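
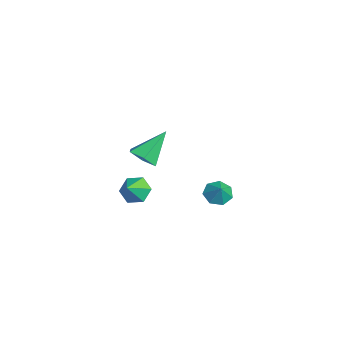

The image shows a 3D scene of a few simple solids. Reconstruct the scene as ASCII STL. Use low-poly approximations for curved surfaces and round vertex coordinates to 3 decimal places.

solid 
facet normal -0.641 -0.037 -0.767
outer loop
vertex 1.413 2.641 -2.563
vertex 0.771 2.47 -2.018
vertex 1.053 3.235 -2.291
endloop
endfacet
facet normal 0.858 0.514 0.014
outer loop
vertex 1.413 2.641 -2.563
vertex 1.053 3.235 -2.291
vertex 1.469 2.51 -1.182
endloop
endfacet
facet normal -0.641 -0.037 -0.767
outer loop
vertex 1.053 3.235 -2.291
vertex 0.771 2.47 -2.018
vertex 0.48 3.253 -1.813
endloop
endfacet
facet normal 0.367 0.836 0.409
outer loop
vertex 1.053 3.235 -2.291
vertex 0.48 3.253 -1.813
vertex 1.469 2.51 -1.182
endloop
endfacet
facet normal -0.641 -0.038 -0.767
outer loop
vertex 0.48 3.253 -1.813
vertex 0.771 2.47 -2.018
vertex 0.126 2.681 -1.489
endloop
endfacet
facet normal -0.120 0.545 0.830
outer loop
vertex 0.48 3.253 -1.813
vertex 0.126 2.681 -1.489
vertex 1.469 2.51 -1.182
endloop
endfacet
facet normal -0.641 -0.036 -0.767
outer loop
vertex 0.126 2.681 -1.489
vertex 0.771 2.47 -2.018
vertex 0.257 1.95 -1.564
endloop
endfacet
facet normal -0.238 -0.141 0.961
outer loop
vertex 0.126 2.681 -1.489
vertex 0.257 1.95 -1.564
vertex 1.469 2.51 -1.182
endloop
endfacet
facet normal -0.640 -0.037 -0.767
outer loop
vertex 0.257 1.95 -1.564
vertex 0.771 2.47 -2.018
vertex 0.775 1.61 -1.98
endloop
endfacet
facet normal 0.103 -0.703 0.703
outer loop
vertex 0.257 1.95 -1.564
vertex 0.775 1.61 -1.98
vertex 1.469 2.51 -1.182
endloop
endfacet
facet normal -0.641 -0.037 -0.767
outer loop
vertex 0.775 1.61 -1.98
vertex 0.771 2.47 -2.018
vertex 1.29 1.918 -2.425
endloop
endfacet
facet normal 0.647 -0.720 0.250
outer loop
vertex 0.775 1.61 -1.98
vertex 1.29 1.918 -2.425
vertex 1.469 2.51 -1.182
endloop
endfacet
facet normal -0.641 -0.037 -0.767
outer loop
vertex 1.29 1.918 -2.425
vertex 0.771 2.47 -2.018
vertex 1.413 2.641 -2.563
endloop
endfacet
facet normal 0.982 -0.178 -0.057
outer loop
vertex 1.29 1.918 -2.425
vertex 1.413 2.641 -2.563
vertex 1.469 2.51 -1.182
endloop
endfacet
facet normal -0.634 0.450 -0.629
outer loop
vertex -2.949 -2.055 -4.927
vertex -3.336 -1.545 -4.172
vertex -2.571 -1.175 -4.679
endloop
endfacet
facet normal 0.910 -0.314 -0.272
outer loop
vertex -2.949 -2.055 -4.927
vertex -2.571 -1.175 -4.679
vertex -2.504 -2.135 -3.348
endloop
endfacet
facet normal -0.634 0.451 -0.628
outer loop
vertex -2.571 -1.175 -4.679
vertex -3.336 -1.545 -4.172
vertex -2.957 -0.665 -3.923
endloop
endfacet
facet normal 0.906 0.364 0.217
outer loop
vertex -2.571 -1.175 -4.679
vertex -2.957 -0.665 -3.923
vertex -2.504 -2.135 -3.348
endloop
endfacet
facet normal -0.634 0.451 -0.628
outer loop
vertex -2.957 -0.665 -3.923
vertex -3.336 -1.545 -4.172
vertex -3.722 -1.035 -3.416
endloop
endfacet
facet normal 0.344 0.432 0.834
outer loop
vertex -2.957 -0.665 -3.923
vertex -3.722 -1.035 -3.416
vertex -2.504 -2.135 -3.348
endloop
endfacet
facet normal -0.635 0.450 -0.628
outer loop
vertex -3.722 -1.035 -3.416
vertex -3.336 -1.545 -4.172
vertex -4.101 -1.916 -3.664
endloop
endfacet
facet normal -0.214 -0.178 0.960
outer loop
vertex -3.722 -1.035 -3.416
vertex -4.101 -1.916 -3.664
vertex -2.504 -2.135 -3.348
endloop
endfacet
facet normal -0.635 0.449 -0.628
outer loop
vertex -4.101 -1.916 -3.664
vertex -3.336 -1.545 -4.172
vertex -3.714 -2.426 -4.42
endloop
endfacet
facet normal -0.211 -0.857 0.470
outer loop
vertex -4.101 -1.916 -3.664
vertex -3.714 -2.426 -4.42
vertex -2.504 -2.135 -3.348
endloop
endfacet
facet normal -0.635 0.449 -0.629
outer loop
vertex -3.714 -2.426 -4.42
vertex -3.336 -1.545 -4.172
vertex -2.949 -2.055 -4.927
endloop
endfacet
facet normal 0.352 -0.925 -0.146
outer loop
vertex -3.714 -2.426 -4.42
vertex -2.949 -2.055 -4.927
vertex -2.504 -2.135 -3.348
endloop
endfacet
facet normal 0.210 -0.610 -0.764
outer loop
vertex 3.585 -2.068 2.997
vertex 2.723 -1.907 2.631
vertex 3.454 -1.351 2.388
endloop
endfacet
facet normal 0.826 0.445 0.346
outer loop
vertex 3.585 -2.068 2.997
vertex 3.454 -1.351 2.388
vertex 2.277 -0.613 4.249
endloop
endfacet
facet normal 0.211 -0.611 -0.763
outer loop
vertex 3.454 -1.351 2.388
vertex 2.723 -1.907 2.631
vertex 2.593 -1.19 2.021
endloop
endfacet
facet normal 0.264 0.942 -0.207
outer loop
vertex 3.454 -1.351 2.388
vertex 2.593 -1.19 2.021
vertex 2.277 -0.613 4.249
endloop
endfacet
facet normal 0.211 -0.611 -0.763
outer loop
vertex 2.593 -1.19 2.021
vertex 2.723 -1.907 2.631
vertex 1.862 -1.746 2.264
endloop
endfacet
facet normal -0.638 0.718 -0.277
outer loop
vertex 2.593 -1.19 2.021
vertex 1.862 -1.746 2.264
vertex 2.277 -0.613 4.249
endloop
endfacet
facet normal 0.211 -0.611 -0.763
outer loop
vertex 1.862 -1.746 2.264
vertex 2.723 -1.907 2.631
vertex 1.992 -2.463 2.874
endloop
endfacet
facet normal -0.979 -0.002 0.206
outer loop
vertex 1.862 -1.746 2.264
vertex 1.992 -2.463 2.874
vertex 2.277 -0.613 4.249
endloop
endfacet
facet normal 0.210 -0.610 -0.764
outer loop
vertex 1.992 -2.463 2.874
vertex 2.723 -1.907 2.631
vertex 2.854 -2.624 3.24
endloop
endfacet
facet normal -0.416 -0.500 0.759
outer loop
vertex 1.992 -2.463 2.874
vertex 2.854 -2.624 3.24
vertex 2.277 -0.613 4.249
endloop
endfacet
facet normal 0.210 -0.610 -0.764
outer loop
vertex 2.854 -2.624 3.24
vertex 2.723 -1.907 2.631
vertex 3.585 -2.068 2.997
endloop
endfacet
facet normal 0.486 -0.277 0.829
outer loop
vertex 2.854 -2.624 3.24
vertex 3.585 -2.068 2.997
vertex 2.277 -0.613 4.249
endloop
endfacet

endsolid


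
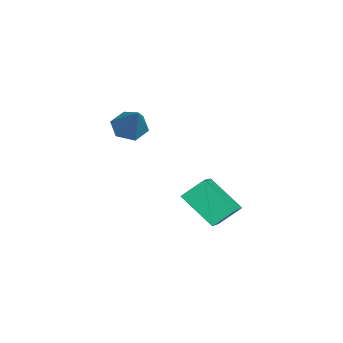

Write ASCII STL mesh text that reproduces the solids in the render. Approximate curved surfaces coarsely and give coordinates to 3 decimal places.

solid 
facet normal -0.393 -0.662 0.639
outer loop
vertex 0.581 0.319 -0.548
vertex -0.984 0.547 -1.274
vertex 0.852 -0.722 -1.46
endloop
endfacet
facet normal 0.899 -0.131 0.417
outer loop
vertex 1.704 0.713 -2.846
vertex 0.581 0.319 -0.548
vertex 0.852 -0.722 -1.46
endloop
endfacet
facet normal -0.392 -0.661 0.639
outer loop
vertex 0.852 -0.722 -1.46
vertex -0.984 0.547 -1.274
vertex -0.713 -0.494 -2.185
endloop
endfacet
facet normal 0.192 -0.738 -0.647
outer loop
vertex -0.713 -0.494 -2.185
vertex 1.704 0.713 -2.846
vertex 0.852 -0.722 -1.46
endloop
endfacet
facet normal -0.192 0.738 0.646
outer loop
vertex 0.581 0.319 -0.548
vertex -0.132 1.982 -2.66
vertex -0.984 0.547 -1.274
endloop
endfacet
facet normal 0.899 -0.131 0.417
outer loop
vertex 1.433 1.754 -1.935
vertex 0.581 0.319 -0.548
vertex 1.704 0.713 -2.846
endloop
endfacet
facet normal -0.192 0.739 0.646
outer loop
vertex 1.433 1.754 -1.935
vertex -0.132 1.982 -2.66
vertex 0.581 0.319 -0.548
endloop
endfacet
facet normal -0.899 0.131 -0.417
outer loop
vertex -0.984 0.547 -1.274
vertex -0.132 1.982 -2.66
vertex -0.713 -0.494 -2.185
endloop
endfacet
facet normal 0.192 -0.739 -0.646
outer loop
vertex 0.139 0.941 -3.572
vertex 1.704 0.713 -2.846
vertex -0.713 -0.494 -2.185
endloop
endfacet
facet normal -0.899 0.131 -0.417
outer loop
vertex -0.713 -0.494 -2.185
vertex -0.132 1.982 -2.66
vertex 0.139 0.941 -3.572
endloop
endfacet
facet normal 0.393 0.661 -0.639
outer loop
vertex 0.139 0.941 -3.572
vertex 1.433 1.754 -1.935
vertex 1.704 0.713 -2.846
endloop
endfacet
facet normal 0.392 0.662 -0.639
outer loop
vertex -0.132 1.982 -2.66
vertex 1.433 1.754 -1.935
vertex 0.139 0.941 -3.572
endloop
endfacet
facet normal -0.645 -0.240 -0.725
outer loop
vertex 0.419 -3.581 2.014
vertex -0.179 -3.021 2.361
vertex 0.4 -2.731 1.75
endloop
endfacet
facet normal 0.944 -0.079 -0.321
outer loop
vertex 0.419 -3.581 2.014
vertex 0.4 -2.731 1.75
vertex 1.119 -2.539 3.819
endloop
endfacet
facet normal -0.646 -0.239 -0.725
outer loop
vertex 0.4 -2.731 1.75
vertex -0.179 -3.021 2.361
vertex -0.198 -2.171 2.098
endloop
endfacet
facet normal 0.570 0.776 -0.270
outer loop
vertex 0.4 -2.731 1.75
vertex -0.198 -2.171 2.098
vertex 1.119 -2.539 3.819
endloop
endfacet
facet normal -0.646 -0.239 -0.725
outer loop
vertex -0.198 -2.171 2.098
vertex -0.179 -3.021 2.361
vertex -0.777 -2.46 2.709
endloop
endfacet
facet normal -0.142 0.940 0.310
outer loop
vertex -0.198 -2.171 2.098
vertex -0.777 -2.46 2.709
vertex 1.119 -2.539 3.819
endloop
endfacet
facet normal -0.646 -0.239 -0.725
outer loop
vertex -0.777 -2.46 2.709
vertex -0.179 -3.021 2.361
vertex -0.758 -3.31 2.972
endloop
endfacet
facet normal -0.482 0.249 0.840
outer loop
vertex -0.777 -2.46 2.709
vertex -0.758 -3.31 2.972
vertex 1.119 -2.539 3.819
endloop
endfacet
facet normal -0.645 -0.240 -0.725
outer loop
vertex -0.758 -3.31 2.972
vertex -0.179 -3.021 2.361
vertex -0.16 -3.87 2.625
endloop
endfacet
facet normal -0.108 -0.604 0.789
outer loop
vertex -0.758 -3.31 2.972
vertex -0.16 -3.87 2.625
vertex 1.119 -2.539 3.819
endloop
endfacet
facet normal -0.645 -0.240 -0.725
outer loop
vertex -0.16 -3.87 2.625
vertex -0.179 -3.021 2.361
vertex 0.419 -3.581 2.014
endloop
endfacet
facet normal 0.604 -0.769 0.209
outer loop
vertex -0.16 -3.87 2.625
vertex 0.419 -3.581 2.014
vertex 1.119 -2.539 3.819
endloop
endfacet

endsolid


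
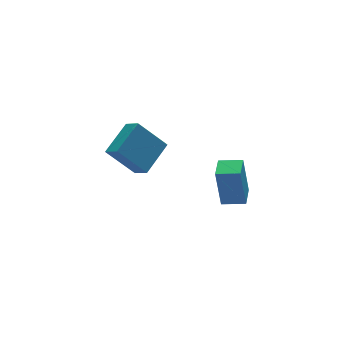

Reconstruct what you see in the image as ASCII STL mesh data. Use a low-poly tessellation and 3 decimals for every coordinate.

solid 
facet normal -0.581 -0.814 0.031
outer loop
vertex 0.923 -3.011 2.935
vertex -0.023 -2.342 2.771
vertex 1.129 -3.238 0.827
endloop
endfacet
facet normal 0.808 -0.572 0.141
outer loop
vertex 1.843 -2.238 0.789
vertex 0.923 -3.011 2.935
vertex 1.129 -3.238 0.827
endloop
endfacet
facet normal -0.580 -0.814 0.031
outer loop
vertex 1.129 -3.238 0.827
vertex -0.023 -2.342 2.771
vertex 0.183 -2.57 0.663
endloop
endfacet
facet normal 0.096 -0.106 -0.990
outer loop
vertex 0.183 -2.57 0.663
vertex 1.843 -2.238 0.789
vertex 1.129 -3.238 0.827
endloop
endfacet
facet normal -0.096 0.106 0.990
outer loop
vertex 0.923 -3.011 2.935
vertex 0.691 -1.342 2.733
vertex -0.023 -2.342 2.771
endloop
endfacet
facet normal 0.809 -0.571 0.141
outer loop
vertex 1.637 -2.01 2.897
vertex 0.923 -3.011 2.935
vertex 1.843 -2.238 0.789
endloop
endfacet
facet normal -0.096 0.106 0.990
outer loop
vertex 1.637 -2.01 2.897
vertex 0.691 -1.342 2.733
vertex 0.923 -3.011 2.935
endloop
endfacet
facet normal -0.808 0.572 -0.141
outer loop
vertex -0.023 -2.342 2.771
vertex 0.691 -1.342 2.733
vertex 0.183 -2.57 0.663
endloop
endfacet
facet normal 0.096 -0.106 -0.990
outer loop
vertex 0.897 -1.569 0.625
vertex 1.843 -2.238 0.789
vertex 0.183 -2.57 0.663
endloop
endfacet
facet normal -0.809 0.571 -0.141
outer loop
vertex 0.183 -2.57 0.663
vertex 0.691 -1.342 2.733
vertex 0.897 -1.569 0.625
endloop
endfacet
facet normal 0.581 0.814 -0.031
outer loop
vertex 0.897 -1.569 0.625
vertex 1.637 -2.01 2.897
vertex 1.843 -2.238 0.789
endloop
endfacet
facet normal 0.580 0.814 -0.031
outer loop
vertex 0.691 -1.342 2.733
vertex 1.637 -2.01 2.897
vertex 0.897 -1.569 0.625
endloop
endfacet
facet normal -0.580 0.343 0.738
outer loop
vertex -2.46 2.907 1.541
vertex -0.851 3.849 2.368
vertex -2.674 3.774 0.97
endloop
endfacet
facet normal -0.789 -0.462 -0.406
outer loop
vertex -1.449 3.051 -0.588
vertex -2.46 2.907 1.541
vertex -2.674 3.774 0.97
endloop
endfacet
facet normal -0.581 0.342 0.739
outer loop
vertex -2.674 3.774 0.97
vertex -0.851 3.849 2.368
vertex -1.065 4.716 1.798
endloop
endfacet
facet normal -0.202 0.818 -0.538
outer loop
vertex -1.065 4.716 1.798
vertex -1.449 3.051 -0.588
vertex -2.674 3.774 0.97
endloop
endfacet
facet normal 0.202 -0.818 0.539
outer loop
vertex -2.46 2.907 1.541
vertex 0.374 3.126 0.81
vertex -0.851 3.849 2.368
endloop
endfacet
facet normal -0.789 -0.462 -0.406
outer loop
vertex -1.235 2.184 -0.018
vertex -2.46 2.907 1.541
vertex -1.449 3.051 -0.588
endloop
endfacet
facet normal 0.202 -0.818 0.538
outer loop
vertex -1.235 2.184 -0.018
vertex 0.374 3.126 0.81
vertex -2.46 2.907 1.541
endloop
endfacet
facet normal 0.789 0.462 0.406
outer loop
vertex -0.851 3.849 2.368
vertex 0.374 3.126 0.81
vertex -1.065 4.716 1.798
endloop
endfacet
facet normal -0.202 0.818 -0.538
outer loop
vertex 0.16 3.993 0.239
vertex -1.449 3.051 -0.588
vertex -1.065 4.716 1.798
endloop
endfacet
facet normal 0.789 0.462 0.406
outer loop
vertex -1.065 4.716 1.798
vertex 0.374 3.126 0.81
vertex 0.16 3.993 0.239
endloop
endfacet
facet normal 0.580 -0.343 -0.739
outer loop
vertex 0.16 3.993 0.239
vertex -1.235 2.184 -0.018
vertex -1.449 3.051 -0.588
endloop
endfacet
facet normal 0.581 -0.343 -0.738
outer loop
vertex 0.374 3.126 0.81
vertex -1.235 2.184 -0.018
vertex 0.16 3.993 0.239
endloop
endfacet

endsolid


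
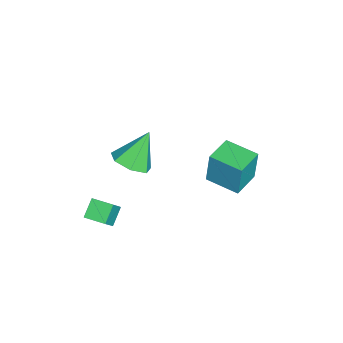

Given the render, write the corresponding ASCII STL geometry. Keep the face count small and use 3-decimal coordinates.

solid 
facet normal -0.919 0.393 -0.033
outer loop
vertex 1.249 1.992 1.08
vertex 1.908 3.521 0.958
vertex 1.251 1.852 -0.665
endloop
endfacet
facet normal -0.394 -0.916 0.073
outer loop
vertex 2.592 1.279 -0.618
vertex 1.249 1.992 1.08
vertex 1.251 1.852 -0.665
endloop
endfacet
facet normal -0.919 0.393 -0.032
outer loop
vertex 1.251 1.852 -0.665
vertex 1.908 3.521 0.958
vertex 1.909 3.382 -0.786
endloop
endfacet
facet normal 0.001 -0.079 -0.997
outer loop
vertex 1.909 3.382 -0.786
vertex 2.592 1.279 -0.618
vertex 1.251 1.852 -0.665
endloop
endfacet
facet normal -0.001 0.080 0.997
outer loop
vertex 1.249 1.992 1.08
vertex 3.249 2.948 1.005
vertex 1.908 3.521 0.958
endloop
endfacet
facet normal -0.394 -0.916 0.073
outer loop
vertex 2.591 1.418 1.126
vertex 1.249 1.992 1.08
vertex 2.592 1.279 -0.618
endloop
endfacet
facet normal -0.000 0.079 0.997
outer loop
vertex 2.591 1.418 1.126
vertex 3.249 2.948 1.005
vertex 1.249 1.992 1.08
endloop
endfacet
facet normal 0.394 0.916 -0.073
outer loop
vertex 1.908 3.521 0.958
vertex 3.249 2.948 1.005
vertex 1.909 3.382 -0.786
endloop
endfacet
facet normal 0.000 -0.080 -0.997
outer loop
vertex 3.251 2.808 -0.74
vertex 2.592 1.279 -0.618
vertex 1.909 3.382 -0.786
endloop
endfacet
facet normal 0.394 0.916 -0.073
outer loop
vertex 1.909 3.382 -0.786
vertex 3.249 2.948 1.005
vertex 3.251 2.808 -0.74
endloop
endfacet
facet normal 0.919 -0.393 0.032
outer loop
vertex 3.251 2.808 -0.74
vertex 2.591 1.418 1.126
vertex 2.592 1.279 -0.618
endloop
endfacet
facet normal 0.919 -0.393 0.033
outer loop
vertex 3.249 2.948 1.005
vertex 2.591 1.418 1.126
vertex 3.251 2.808 -0.74
endloop
endfacet
facet normal -0.756 0.215 0.618
outer loop
vertex 2.718 -3.975 -2.892
vertex 3.02 -2.917 -2.891
vertex 2.011 -3.772 -3.828
endloop
endfacet
facet normal -0.275 -0.961 -0.001
outer loop
vertex 2.82 -4.003 -4.489
vertex 2.718 -3.975 -2.892
vertex 2.011 -3.772 -3.828
endloop
endfacet
facet normal -0.756 0.215 0.618
outer loop
vertex 2.011 -3.772 -3.828
vertex 3.02 -2.917 -2.891
vertex 2.313 -2.714 -3.827
endloop
endfacet
facet normal -0.594 0.170 -0.786
outer loop
vertex 2.313 -2.714 -3.827
vertex 2.82 -4.003 -4.489
vertex 2.011 -3.772 -3.828
endloop
endfacet
facet normal 0.594 -0.170 0.786
outer loop
vertex 2.718 -3.975 -2.892
vertex 3.829 -3.148 -3.552
vertex 3.02 -2.917 -2.891
endloop
endfacet
facet normal -0.275 -0.961 -0.001
outer loop
vertex 3.527 -4.206 -3.553
vertex 2.718 -3.975 -2.892
vertex 2.82 -4.003 -4.489
endloop
endfacet
facet normal 0.594 -0.170 0.786
outer loop
vertex 3.527 -4.206 -3.553
vertex 3.829 -3.148 -3.552
vertex 2.718 -3.975 -2.892
endloop
endfacet
facet normal 0.275 0.961 0.001
outer loop
vertex 3.02 -2.917 -2.891
vertex 3.829 -3.148 -3.552
vertex 2.313 -2.714 -3.827
endloop
endfacet
facet normal -0.594 0.170 -0.786
outer loop
vertex 3.122 -2.945 -4.488
vertex 2.82 -4.003 -4.489
vertex 2.313 -2.714 -3.827
endloop
endfacet
facet normal 0.275 0.961 0.001
outer loop
vertex 2.313 -2.714 -3.827
vertex 3.829 -3.148 -3.552
vertex 3.122 -2.945 -4.488
endloop
endfacet
facet normal 0.756 -0.215 -0.618
outer loop
vertex 3.122 -2.945 -4.488
vertex 3.527 -4.206 -3.553
vertex 2.82 -4.003 -4.489
endloop
endfacet
facet normal 0.756 -0.215 -0.618
outer loop
vertex 3.829 -3.148 -3.552
vertex 3.527 -4.206 -3.553
vertex 3.122 -2.945 -4.488
endloop
endfacet
facet normal 0.423 -0.374 -0.825
outer loop
vertex -0.415 -3.512 -3.206
vertex -1.003 -2.839 -3.813
vertex -0.025 -2.679 -3.384
endloop
endfacet
facet normal 0.541 -0.074 0.838
outer loop
vertex -0.415 -3.512 -3.206
vertex -0.025 -2.679 -3.384
vertex -1.857 -2.081 -2.147
endloop
endfacet
facet normal 0.423 -0.376 -0.824
outer loop
vertex -0.025 -2.679 -3.384
vertex -1.003 -2.839 -3.813
vertex -0.37 -1.966 -3.886
endloop
endfacet
facet normal 0.562 0.640 0.523
outer loop
vertex -0.025 -2.679 -3.384
vertex -0.37 -1.966 -3.886
vertex -1.857 -2.081 -2.147
endloop
endfacet
facet normal 0.423 -0.375 -0.825
outer loop
vertex -0.37 -1.966 -3.886
vertex -1.003 -2.839 -3.813
vertex -1.192 -1.911 -4.332
endloop
endfacet
facet normal 0.021 0.996 0.084
outer loop
vertex -0.37 -1.966 -3.886
vertex -1.192 -1.911 -4.332
vertex -1.857 -2.081 -2.147
endloop
endfacet
facet normal 0.423 -0.375 -0.825
outer loop
vertex -1.192 -1.911 -4.332
vertex -1.003 -2.839 -3.813
vertex -1.872 -2.554 -4.388
endloop
endfacet
facet normal -0.673 0.725 -0.148
outer loop
vertex -1.192 -1.911 -4.332
vertex -1.872 -2.554 -4.388
vertex -1.857 -2.081 -2.147
endloop
endfacet
facet normal 0.423 -0.375 -0.825
outer loop
vertex -1.872 -2.554 -4.388
vertex -1.003 -2.839 -3.813
vertex -1.897 -3.412 -4.011
endloop
endfacet
facet normal -1.000 0.029 0.000
outer loop
vertex -1.872 -2.554 -4.388
vertex -1.897 -3.412 -4.011
vertex -1.857 -2.081 -2.147
endloop
endfacet
facet normal 0.423 -0.375 -0.825
outer loop
vertex -1.897 -3.412 -4.011
vertex -1.003 -2.839 -3.813
vertex -1.248 -3.838 -3.485
endloop
endfacet
facet normal -0.711 -0.565 0.419
outer loop
vertex -1.897 -3.412 -4.011
vertex -1.248 -3.838 -3.485
vertex -1.857 -2.081 -2.147
endloop
endfacet
facet normal 0.423 -0.375 -0.825
outer loop
vertex -1.248 -3.838 -3.485
vertex -1.003 -2.839 -3.813
vertex -0.415 -3.512 -3.206
endloop
endfacet
facet normal -0.026 -0.611 0.791
outer loop
vertex -1.248 -3.838 -3.485
vertex -0.415 -3.512 -3.206
vertex -1.857 -2.081 -2.147
endloop
endfacet

endsolid


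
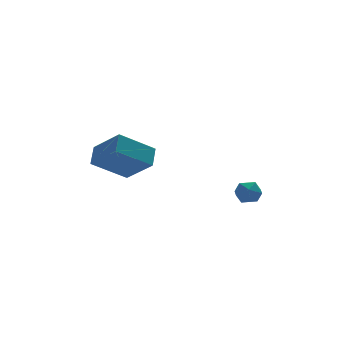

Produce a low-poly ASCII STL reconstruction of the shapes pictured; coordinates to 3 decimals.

solid 
facet normal -0.826 0.108 0.553
outer loop
vertex -2.258 -3.211 0.953
vertex -1.794 -2.522 1.511
vertex -2.796 -2.005 -0.086
endloop
endfacet
facet normal -0.464 -0.688 -0.558
outer loop
vertex -1.326 -2.198 -1.071
vertex -2.258 -3.211 0.953
vertex -2.796 -2.005 -0.086
endloop
endfacet
facet normal -0.826 0.107 0.553
outer loop
vertex -2.796 -2.005 -0.086
vertex -1.794 -2.522 1.511
vertex -2.333 -1.317 0.472
endloop
endfacet
facet normal -0.320 0.717 -0.619
outer loop
vertex -2.333 -1.317 0.472
vertex -1.326 -2.198 -1.071
vertex -2.796 -2.005 -0.086
endloop
endfacet
facet normal 0.321 -0.717 0.619
outer loop
vertex -2.258 -3.211 0.953
vertex -0.324 -2.715 0.526
vertex -1.794 -2.522 1.511
endloop
endfacet
facet normal -0.463 -0.688 -0.558
outer loop
vertex -0.787 -3.403 -0.032
vertex -2.258 -3.211 0.953
vertex -1.326 -2.198 -1.071
endloop
endfacet
facet normal 0.321 -0.717 0.619
outer loop
vertex -0.787 -3.403 -0.032
vertex -0.324 -2.715 0.526
vertex -2.258 -3.211 0.953
endloop
endfacet
facet normal 0.464 0.688 0.558
outer loop
vertex -1.794 -2.522 1.511
vertex -0.324 -2.715 0.526
vertex -2.333 -1.317 0.472
endloop
endfacet
facet normal -0.321 0.717 -0.619
outer loop
vertex -0.862 -1.509 -0.513
vertex -1.326 -2.198 -1.071
vertex -2.333 -1.317 0.472
endloop
endfacet
facet normal 0.464 0.688 0.558
outer loop
vertex -2.333 -1.317 0.472
vertex -0.324 -2.715 0.526
vertex -0.862 -1.509 -0.513
endloop
endfacet
facet normal 0.826 -0.108 -0.554
outer loop
vertex -0.862 -1.509 -0.513
vertex -0.787 -3.403 -0.032
vertex -1.326 -2.198 -1.071
endloop
endfacet
facet normal 0.826 -0.108 -0.553
outer loop
vertex -0.324 -2.715 0.526
vertex -0.787 -3.403 -0.032
vertex -0.862 -1.509 -0.513
endloop
endfacet
facet normal -0.704 -0.707 0.067
outer loop
vertex 2.606 -3.965 -2.138
vertex 3.01 -4.392 -2.395
vertex 2.99 -4.312 -1.759
endloop
endfacet
facet normal -0.779 -0.222 0.586
outer loop
vertex 2.606 -3.965 -2.138
vertex 2.99 -4.312 -1.759
vertex 2.901 -3.688 -1.641
endloop
endfacet
facet normal -0.864 0.417 0.281
outer loop
vertex 2.606 -3.965 -2.138
vertex 2.901 -3.688 -1.641
vertex 2.866 -3.382 -2.204
endloop
endfacet
facet normal -0.843 0.328 -0.427
outer loop
vertex 2.606 -3.965 -2.138
vertex 2.866 -3.382 -2.204
vertex 2.933 -3.817 -2.67
endloop
endfacet
facet normal -0.743 -0.367 -0.559
outer loop
vertex 2.606 -3.965 -2.138
vertex 2.933 -3.817 -2.67
vertex 3.01 -4.392 -2.395
endloop
endfacet
facet normal -0.174 -0.207 0.963
outer loop
vertex 2.901 -3.688 -1.641
vertex 2.99 -4.312 -1.759
vertex 3.487 -3.943 -1.59
endloop
endfacet
facet normal -0.051 -0.991 0.123
outer loop
vertex 2.99 -4.312 -1.759
vertex 3.01 -4.392 -2.395
vertex 3.554 -4.378 -2.056
endloop
endfacet
facet normal -0.114 -0.441 -0.890
outer loop
vertex 3.01 -4.392 -2.395
vertex 2.933 -3.817 -2.67
vertex 3.519 -4.072 -2.619
endloop
endfacet
facet normal -0.277 0.682 -0.677
outer loop
vertex 2.933 -3.817 -2.67
vertex 2.866 -3.382 -2.204
vertex 3.43 -3.448 -2.501
endloop
endfacet
facet normal -0.313 0.826 0.468
outer loop
vertex 2.866 -3.382 -2.204
vertex 2.901 -3.688 -1.641
vertex 3.41 -3.368 -1.865
endloop
endfacet
facet normal 0.843 -0.328 0.427
outer loop
vertex 3.814 -3.795 -2.122
vertex 3.487 -3.943 -1.59
vertex 3.554 -4.378 -2.056
endloop
endfacet
facet normal 0.864 -0.417 -0.281
outer loop
vertex 3.814 -3.795 -2.122
vertex 3.554 -4.378 -2.056
vertex 3.519 -4.072 -2.619
endloop
endfacet
facet normal 0.779 0.222 -0.586
outer loop
vertex 3.814 -3.795 -2.122
vertex 3.519 -4.072 -2.619
vertex 3.43 -3.448 -2.501
endloop
endfacet
facet normal 0.704 0.707 -0.067
outer loop
vertex 3.814 -3.795 -2.122
vertex 3.43 -3.448 -2.501
vertex 3.41 -3.368 -1.865
endloop
endfacet
facet normal 0.743 0.367 0.559
outer loop
vertex 3.814 -3.795 -2.122
vertex 3.41 -3.368 -1.865
vertex 3.487 -3.943 -1.59
endloop
endfacet
facet normal 0.277 -0.682 0.677
outer loop
vertex 3.554 -4.378 -2.056
vertex 3.487 -3.943 -1.59
vertex 2.99 -4.312 -1.759
endloop
endfacet
facet normal 0.313 -0.826 -0.468
outer loop
vertex 3.519 -4.072 -2.619
vertex 3.554 -4.378 -2.056
vertex 3.01 -4.392 -2.395
endloop
endfacet
facet normal 0.174 0.207 -0.963
outer loop
vertex 3.43 -3.448 -2.501
vertex 3.519 -4.072 -2.619
vertex 2.933 -3.817 -2.67
endloop
endfacet
facet normal 0.051 0.991 -0.123
outer loop
vertex 3.41 -3.368 -1.865
vertex 3.43 -3.448 -2.501
vertex 2.866 -3.382 -2.204
endloop
endfacet
facet normal 0.114 0.441 0.890
outer loop
vertex 3.487 -3.943 -1.59
vertex 3.41 -3.368 -1.865
vertex 2.901 -3.688 -1.641
endloop
endfacet

endsolid


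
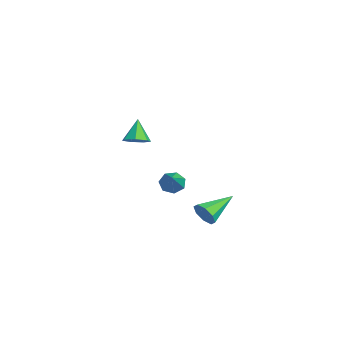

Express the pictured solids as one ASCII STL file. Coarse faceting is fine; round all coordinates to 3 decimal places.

solid 
facet normal 0.385 -0.854 -0.350
outer loop
vertex -1.409 -0.582 -2.798
vertex -1.773 -0.517 -3.356
vertex -1.162 -0.321 -3.163
endloop
endfacet
facet normal 0.613 0.384 0.690
outer loop
vertex -1.409 -0.582 -2.798
vertex -1.162 -0.321 -3.163
vertex -2.447 0.977 -2.744
endloop
endfacet
facet normal 0.384 -0.854 -0.350
outer loop
vertex -1.162 -0.321 -3.163
vertex -1.773 -0.517 -3.356
vertex -1.273 -0.175 -3.642
endloop
endfacet
facet normal 0.717 0.695 0.046
outer loop
vertex -1.162 -0.321 -3.163
vertex -1.273 -0.175 -3.642
vertex -2.447 0.977 -2.744
endloop
endfacet
facet normal 0.384 -0.854 -0.350
outer loop
vertex -1.273 -0.175 -3.642
vertex -1.773 -0.517 -3.356
vertex -1.677 -0.229 -3.954
endloop
endfacet
facet normal 0.326 0.765 -0.555
outer loop
vertex -1.273 -0.175 -3.642
vertex -1.677 -0.229 -3.954
vertex -2.447 0.977 -2.744
endloop
endfacet
facet normal 0.385 -0.854 -0.350
outer loop
vertex -1.677 -0.229 -3.954
vertex -1.773 -0.517 -3.356
vertex -2.137 -0.452 -3.915
endloop
endfacet
facet normal -0.333 0.553 -0.763
outer loop
vertex -1.677 -0.229 -3.954
vertex -2.137 -0.452 -3.915
vertex -2.447 0.977 -2.744
endloop
endfacet
facet normal 0.386 -0.853 -0.350
outer loop
vertex -2.137 -0.452 -3.915
vertex -1.773 -0.517 -3.356
vertex -2.384 -0.714 -3.549
endloop
endfacet
facet normal -0.871 0.184 -0.456
outer loop
vertex -2.137 -0.452 -3.915
vertex -2.384 -0.714 -3.549
vertex -2.447 0.977 -2.744
endloop
endfacet
facet normal 0.386 -0.854 -0.350
outer loop
vertex -2.384 -0.714 -3.549
vertex -1.773 -0.517 -3.356
vertex -2.273 -0.86 -3.07
endloop
endfacet
facet normal -0.974 -0.126 0.187
outer loop
vertex -2.384 -0.714 -3.549
vertex -2.273 -0.86 -3.07
vertex -2.447 0.977 -2.744
endloop
endfacet
facet normal 0.386 -0.854 -0.350
outer loop
vertex -2.273 -0.86 -3.07
vertex -1.773 -0.517 -3.356
vertex -1.869 -0.805 -2.759
endloop
endfacet
facet normal -0.581 -0.195 0.790
outer loop
vertex -2.273 -0.86 -3.07
vertex -1.869 -0.805 -2.759
vertex -2.447 0.977 -2.744
endloop
endfacet
facet normal 0.384 -0.854 -0.350
outer loop
vertex -1.869 -0.805 -2.759
vertex -1.773 -0.517 -3.356
vertex -1.409 -0.582 -2.798
endloop
endfacet
facet normal 0.077 0.016 0.997
outer loop
vertex -1.869 -0.805 -2.759
vertex -1.409 -0.582 -2.798
vertex -2.447 0.977 -2.744
endloop
endfacet
facet normal -0.783 0.226 -0.580
outer loop
vertex -3.434 -1.425 -2.748
vertex -3.794 -1.41 -2.256
vertex -3.476 -0.955 -2.508
endloop
endfacet
facet normal 0.815 0.320 -0.484
outer loop
vertex -3.434 -1.425 -2.748
vertex -3.476 -0.955 -2.508
vertex -2.346 -1.83 -1.184
endloop
endfacet
facet normal -0.783 0.227 -0.579
outer loop
vertex -3.476 -0.955 -2.508
vertex -3.794 -1.41 -2.256
vertex -3.757 -0.828 -2.078
endloop
endfacet
facet normal 0.533 0.840 0.100
outer loop
vertex -3.476 -0.955 -2.508
vertex -3.757 -0.828 -2.078
vertex -2.346 -1.83 -1.184
endloop
endfacet
facet normal -0.783 0.227 -0.579
outer loop
vertex -3.757 -0.828 -2.078
vertex -3.794 -1.41 -2.256
vertex -4.066 -1.139 -1.782
endloop
endfacet
facet normal 0.018 0.680 0.733
outer loop
vertex -3.757 -0.828 -2.078
vertex -4.066 -1.139 -1.782
vertex -2.346 -1.83 -1.184
endloop
endfacet
facet normal -0.782 0.228 -0.579
outer loop
vertex -4.066 -1.139 -1.782
vertex -3.794 -1.41 -2.256
vertex -4.171 -1.654 -1.843
endloop
endfacet
facet normal -0.343 -0.041 0.938
outer loop
vertex -4.066 -1.139 -1.782
vertex -4.171 -1.654 -1.843
vertex -2.346 -1.83 -1.184
endloop
endfacet
facet normal -0.782 0.228 -0.580
outer loop
vertex -4.171 -1.654 -1.843
vertex -3.794 -1.41 -2.256
vertex -3.992 -1.986 -2.215
endloop
endfacet
facet normal -0.278 -0.779 0.562
outer loop
vertex -4.171 -1.654 -1.843
vertex -3.992 -1.986 -2.215
vertex -2.346 -1.83 -1.184
endloop
endfacet
facet normal -0.783 0.228 -0.579
outer loop
vertex -3.992 -1.986 -2.215
vertex -3.794 -1.41 -2.256
vertex -3.664 -1.884 -2.618
endloop
endfacet
facet normal 0.164 -0.980 -0.114
outer loop
vertex -3.992 -1.986 -2.215
vertex -3.664 -1.884 -2.618
vertex -2.346 -1.83 -1.184
endloop
endfacet
facet normal -0.782 0.228 -0.579
outer loop
vertex -3.664 -1.884 -2.618
vertex -3.794 -1.41 -2.256
vertex -3.434 -1.425 -2.748
endloop
endfacet
facet normal 0.651 -0.490 -0.580
outer loop
vertex -3.664 -1.884 -2.618
vertex -3.434 -1.425 -2.748
vertex -2.346 -1.83 -1.184
endloop
endfacet
facet normal 0.496 -0.183 -0.849
outer loop
vertex 0.237 -3.545 2.44
vertex -0.223 -3.896 2.247
vertex -0.141 -3.297 2.166
endloop
endfacet
facet normal 0.234 0.859 0.455
outer loop
vertex 0.237 -3.545 2.44
vertex -0.141 -3.297 2.166
vertex -0.797 -3.684 3.233
endloop
endfacet
facet normal 0.495 -0.183 -0.849
outer loop
vertex -0.141 -3.297 2.166
vertex -0.223 -3.896 2.247
vertex -0.581 -3.499 1.953
endloop
endfacet
facet normal -0.439 0.897 0.056
outer loop
vertex -0.141 -3.297 2.166
vertex -0.581 -3.499 1.953
vertex -0.797 -3.684 3.233
endloop
endfacet
facet normal 0.494 -0.184 -0.850
outer loop
vertex -0.581 -3.499 1.953
vertex -0.223 -3.896 2.247
vertex -0.752 -4.0 1.962
endloop
endfacet
facet normal -0.941 0.319 -0.113
outer loop
vertex -0.581 -3.499 1.953
vertex -0.752 -4.0 1.962
vertex -0.797 -3.684 3.233
endloop
endfacet
facet normal 0.494 -0.182 -0.850
outer loop
vertex -0.752 -4.0 1.962
vertex -0.223 -3.896 2.247
vertex -0.524 -4.423 2.185
endloop
endfacet
facet normal -0.894 -0.441 0.078
outer loop
vertex -0.752 -4.0 1.962
vertex -0.524 -4.423 2.185
vertex -0.797 -3.684 3.233
endloop
endfacet
facet normal 0.494 -0.182 -0.850
outer loop
vertex -0.524 -4.423 2.185
vertex -0.223 -3.896 2.247
vertex -0.069 -4.448 2.455
endloop
endfacet
facet normal -0.332 -0.809 0.484
outer loop
vertex -0.524 -4.423 2.185
vertex -0.069 -4.448 2.455
vertex -0.797 -3.684 3.233
endloop
endfacet
facet normal 0.495 -0.182 -0.849
outer loop
vertex -0.069 -4.448 2.455
vertex -0.223 -3.896 2.247
vertex 0.27 -4.057 2.569
endloop
endfacet
facet normal 0.319 -0.510 0.799
outer loop
vertex -0.069 -4.448 2.455
vertex 0.27 -4.057 2.569
vertex -0.797 -3.684 3.233
endloop
endfacet
facet normal 0.495 -0.182 -0.849
outer loop
vertex 0.27 -4.057 2.569
vertex -0.223 -3.896 2.247
vertex 0.237 -3.545 2.44
endloop
endfacet
facet normal 0.571 0.235 0.786
outer loop
vertex 0.27 -4.057 2.569
vertex 0.237 -3.545 2.44
vertex -0.797 -3.684 3.233
endloop
endfacet

endsolid


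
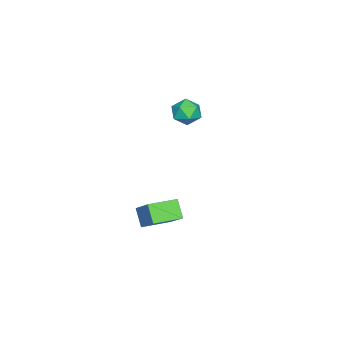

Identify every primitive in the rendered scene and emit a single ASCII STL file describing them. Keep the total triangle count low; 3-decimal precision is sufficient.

solid 
facet normal 0.148 0.131 0.980
outer loop
vertex -3.171 -1.592 1.202
vertex -3.575 -2.301 1.358
vertex -2.754 -2.31 1.235
endloop
endfacet
facet normal 0.678 0.422 0.602
outer loop
vertex -3.171 -1.592 1.202
vertex -2.754 -2.31 1.235
vertex -2.577 -1.753 0.645
endloop
endfacet
facet normal 0.395 0.905 0.159
outer loop
vertex -3.171 -1.592 1.202
vertex -2.577 -1.753 0.645
vertex -3.289 -1.4 0.403
endloop
endfacet
facet normal -0.312 0.912 0.265
outer loop
vertex -3.171 -1.592 1.202
vertex -3.289 -1.4 0.403
vertex -3.906 -1.739 0.844
endloop
endfacet
facet normal -0.463 0.434 0.773
outer loop
vertex -3.171 -1.592 1.202
vertex -3.906 -1.739 0.844
vertex -3.575 -2.301 1.358
endloop
endfacet
facet normal 0.974 -0.093 0.205
outer loop
vertex -2.577 -1.753 0.645
vertex -2.754 -2.31 1.235
vertex -2.614 -2.561 0.456
endloop
endfacet
facet normal 0.116 -0.563 0.818
outer loop
vertex -2.754 -2.31 1.235
vertex -3.575 -2.301 1.358
vertex -3.231 -2.9 0.897
endloop
endfacet
facet normal -0.873 -0.073 0.482
outer loop
vertex -3.575 -2.301 1.358
vertex -3.906 -1.739 0.844
vertex -3.943 -2.547 0.655
endloop
endfacet
facet normal -0.627 0.701 -0.339
outer loop
vertex -3.906 -1.739 0.844
vertex -3.289 -1.4 0.403
vertex -3.766 -1.99 0.065
endloop
endfacet
facet normal 0.515 0.689 -0.511
outer loop
vertex -3.289 -1.4 0.403
vertex -2.577 -1.753 0.645
vertex -2.945 -1.999 -0.058
endloop
endfacet
facet normal 0.312 -0.912 -0.265
outer loop
vertex -3.349 -2.708 0.098
vertex -2.614 -2.561 0.456
vertex -3.231 -2.9 0.897
endloop
endfacet
facet normal -0.395 -0.905 -0.159
outer loop
vertex -3.349 -2.708 0.098
vertex -3.231 -2.9 0.897
vertex -3.943 -2.547 0.655
endloop
endfacet
facet normal -0.678 -0.422 -0.602
outer loop
vertex -3.349 -2.708 0.098
vertex -3.943 -2.547 0.655
vertex -3.766 -1.99 0.065
endloop
endfacet
facet normal -0.148 -0.131 -0.980
outer loop
vertex -3.349 -2.708 0.098
vertex -3.766 -1.99 0.065
vertex -2.945 -1.999 -0.058
endloop
endfacet
facet normal 0.463 -0.434 -0.773
outer loop
vertex -3.349 -2.708 0.098
vertex -2.945 -1.999 -0.058
vertex -2.614 -2.561 0.456
endloop
endfacet
facet normal 0.627 -0.701 0.339
outer loop
vertex -3.231 -2.9 0.897
vertex -2.614 -2.561 0.456
vertex -2.754 -2.31 1.235
endloop
endfacet
facet normal -0.515 -0.689 0.511
outer loop
vertex -3.943 -2.547 0.655
vertex -3.231 -2.9 0.897
vertex -3.575 -2.301 1.358
endloop
endfacet
facet normal -0.974 0.093 -0.205
outer loop
vertex -3.766 -1.99 0.065
vertex -3.943 -2.547 0.655
vertex -3.906 -1.739 0.844
endloop
endfacet
facet normal -0.116 0.563 -0.818
outer loop
vertex -2.945 -1.999 -0.058
vertex -3.766 -1.99 0.065
vertex -3.289 -1.4 0.403
endloop
endfacet
facet normal 0.873 0.073 -0.482
outer loop
vertex -2.614 -2.561 0.456
vertex -2.945 -1.999 -0.058
vertex -2.577 -1.753 0.645
endloop
endfacet
facet normal -0.488 -0.425 0.763
outer loop
vertex 3.309 -1.639 -1.481
vertex 2.319 -0.58 -1.525
vertex 2.33 -2.603 -2.644
endloop
endfacet
facet normal 0.683 -0.730 0.030
outer loop
vertex 2.861 -2.14 -3.475
vertex 3.309 -1.639 -1.481
vertex 2.33 -2.603 -2.644
endloop
endfacet
facet normal -0.487 -0.425 0.763
outer loop
vertex 2.33 -2.603 -2.644
vertex 2.319 -0.58 -1.525
vertex 1.339 -1.544 -2.687
endloop
endfacet
facet normal -0.544 -0.535 -0.646
outer loop
vertex 1.339 -1.544 -2.687
vertex 2.861 -2.14 -3.475
vertex 2.33 -2.603 -2.644
endloop
endfacet
facet normal 0.544 0.535 0.646
outer loop
vertex 3.309 -1.639 -1.481
vertex 2.85 -0.117 -2.356
vertex 2.319 -0.58 -1.525
endloop
endfacet
facet normal 0.683 -0.730 0.030
outer loop
vertex 3.841 -1.176 -2.313
vertex 3.309 -1.639 -1.481
vertex 2.861 -2.14 -3.475
endloop
endfacet
facet normal 0.544 0.535 0.646
outer loop
vertex 3.841 -1.176 -2.313
vertex 2.85 -0.117 -2.356
vertex 3.309 -1.639 -1.481
endloop
endfacet
facet normal -0.683 0.730 -0.030
outer loop
vertex 2.319 -0.58 -1.525
vertex 2.85 -0.117 -2.356
vertex 1.339 -1.544 -2.687
endloop
endfacet
facet normal -0.544 -0.535 -0.646
outer loop
vertex 1.871 -1.081 -3.519
vertex 2.861 -2.14 -3.475
vertex 1.339 -1.544 -2.687
endloop
endfacet
facet normal -0.683 0.730 -0.030
outer loop
vertex 1.339 -1.544 -2.687
vertex 2.85 -0.117 -2.356
vertex 1.871 -1.081 -3.519
endloop
endfacet
facet normal 0.488 0.424 -0.763
outer loop
vertex 1.871 -1.081 -3.519
vertex 3.841 -1.176 -2.313
vertex 2.861 -2.14 -3.475
endloop
endfacet
facet normal 0.487 0.425 -0.763
outer loop
vertex 2.85 -0.117 -2.356
vertex 3.841 -1.176 -2.313
vertex 1.871 -1.081 -3.519
endloop
endfacet

endsolid


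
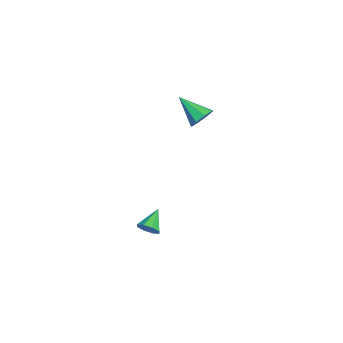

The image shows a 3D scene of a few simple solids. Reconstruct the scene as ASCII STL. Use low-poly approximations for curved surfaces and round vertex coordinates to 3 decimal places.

solid 
facet normal 0.810 -0.306 -0.500
outer loop
vertex 4.171 -2.081 -1.66
vertex 3.942 -1.892 -2.147
vertex 4.276 -1.666 -1.744
endloop
endfacet
facet normal 0.160 0.157 0.975
outer loop
vertex 4.171 -2.081 -1.66
vertex 4.276 -1.666 -1.744
vertex 2.978 -1.528 -1.553
endloop
endfacet
facet normal 0.810 -0.307 -0.499
outer loop
vertex 4.276 -1.666 -1.744
vertex 3.942 -1.892 -2.147
vertex 4.186 -1.383 -2.064
endloop
endfacet
facet normal 0.173 0.761 0.625
outer loop
vertex 4.276 -1.666 -1.744
vertex 4.186 -1.383 -2.064
vertex 2.978 -1.528 -1.553
endloop
endfacet
facet normal 0.810 -0.307 -0.500
outer loop
vertex 4.186 -1.383 -2.064
vertex 3.942 -1.892 -2.147
vertex 3.953 -1.399 -2.432
endloop
endfacet
facet normal -0.109 0.994 0.025
outer loop
vertex 4.186 -1.383 -2.064
vertex 3.953 -1.399 -2.432
vertex 2.978 -1.528 -1.553
endloop
endfacet
facet normal 0.811 -0.306 -0.499
outer loop
vertex 3.953 -1.399 -2.432
vertex 3.942 -1.892 -2.147
vertex 3.714 -1.703 -2.634
endloop
endfacet
facet normal -0.517 0.717 -0.468
outer loop
vertex 3.953 -1.399 -2.432
vertex 3.714 -1.703 -2.634
vertex 2.978 -1.528 -1.553
endloop
endfacet
facet normal 0.811 -0.306 -0.499
outer loop
vertex 3.714 -1.703 -2.634
vertex 3.942 -1.892 -2.147
vertex 3.609 -2.118 -2.55
endloop
endfacet
facet normal -0.816 0.091 -0.570
outer loop
vertex 3.714 -1.703 -2.634
vertex 3.609 -2.118 -2.55
vertex 2.978 -1.528 -1.553
endloop
endfacet
facet normal 0.811 -0.306 -0.499
outer loop
vertex 3.609 -2.118 -2.55
vertex 3.942 -1.892 -2.147
vertex 3.699 -2.401 -2.23
endloop
endfacet
facet normal -0.829 -0.513 -0.221
outer loop
vertex 3.609 -2.118 -2.55
vertex 3.699 -2.401 -2.23
vertex 2.978 -1.528 -1.553
endloop
endfacet
facet normal 0.810 -0.305 -0.500
outer loop
vertex 3.699 -2.401 -2.23
vertex 3.942 -1.892 -2.147
vertex 3.932 -2.385 -1.862
endloop
endfacet
facet normal -0.547 -0.746 0.379
outer loop
vertex 3.699 -2.401 -2.23
vertex 3.932 -2.385 -1.862
vertex 2.978 -1.528 -1.553
endloop
endfacet
facet normal 0.811 -0.305 -0.500
outer loop
vertex 3.932 -2.385 -1.862
vertex 3.942 -1.892 -2.147
vertex 4.171 -2.081 -1.66
endloop
endfacet
facet normal -0.139 -0.470 0.872
outer loop
vertex 3.932 -2.385 -1.862
vertex 4.171 -2.081 -1.66
vertex 2.978 -1.528 -1.553
endloop
endfacet
facet normal 0.472 0.693 -0.545
outer loop
vertex -2.119 0.243 0.955
vertex -2.543 0.099 0.404
vertex -2.569 0.548 0.953
endloop
endfacet
facet normal 0.106 0.162 0.981
outer loop
vertex -2.119 0.243 0.955
vertex -2.569 0.548 0.953
vertex -3.317 -1.039 1.296
endloop
endfacet
facet normal 0.470 0.694 -0.545
outer loop
vertex -2.569 0.548 0.953
vertex -2.543 0.099 0.404
vertex -3.004 0.589 0.63
endloop
endfacet
facet normal -0.519 0.407 0.751
outer loop
vertex -2.569 0.548 0.953
vertex -3.004 0.589 0.63
vertex -3.317 -1.039 1.296
endloop
endfacet
facet normal 0.472 0.695 -0.543
outer loop
vertex -3.004 0.589 0.63
vertex -2.543 0.099 0.404
vertex -3.168 0.344 0.174
endloop
endfacet
facet normal -0.944 0.263 0.198
outer loop
vertex -3.004 0.589 0.63
vertex -3.168 0.344 0.174
vertex -3.317 -1.039 1.296
endloop
endfacet
facet normal 0.472 0.693 -0.544
outer loop
vertex -3.168 0.344 0.174
vertex -2.543 0.099 0.404
vertex -2.967 -0.045 -0.147
endloop
endfacet
facet normal -0.918 -0.185 -0.350
outer loop
vertex -3.168 0.344 0.174
vertex -2.967 -0.045 -0.147
vertex -3.317 -1.039 1.296
endloop
endfacet
facet normal 0.472 0.694 -0.544
outer loop
vertex -2.967 -0.045 -0.147
vertex -2.543 0.099 0.404
vertex -2.517 -0.35 -0.146
endloop
endfacet
facet normal -0.457 -0.677 -0.577
outer loop
vertex -2.967 -0.045 -0.147
vertex -2.517 -0.35 -0.146
vertex -3.317 -1.039 1.296
endloop
endfacet
facet normal 0.472 0.694 -0.544
outer loop
vertex -2.517 -0.35 -0.146
vertex -2.543 0.099 0.404
vertex -2.082 -0.392 0.178
endloop
endfacet
facet normal 0.169 -0.923 -0.347
outer loop
vertex -2.517 -0.35 -0.146
vertex -2.082 -0.392 0.178
vertex -3.317 -1.039 1.296
endloop
endfacet
facet normal 0.472 0.694 -0.544
outer loop
vertex -2.082 -0.392 0.178
vertex -2.543 0.099 0.404
vertex -1.918 -0.146 0.634
endloop
endfacet
facet normal 0.594 -0.778 0.206
outer loop
vertex -2.082 -0.392 0.178
vertex -1.918 -0.146 0.634
vertex -3.317 -1.039 1.296
endloop
endfacet
facet normal 0.472 0.693 -0.544
outer loop
vertex -1.918 -0.146 0.634
vertex -2.543 0.099 0.404
vertex -2.119 0.243 0.955
endloop
endfacet
facet normal 0.567 -0.330 0.755
outer loop
vertex -1.918 -0.146 0.634
vertex -2.119 0.243 0.955
vertex -3.317 -1.039 1.296
endloop
endfacet

endsolid


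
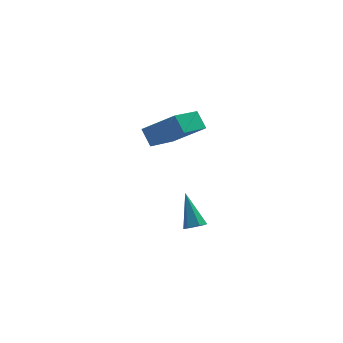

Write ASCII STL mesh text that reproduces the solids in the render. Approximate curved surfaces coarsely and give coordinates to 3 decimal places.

solid 
facet normal -0.701 -0.574 0.423
outer loop
vertex -1.491 -4.457 3.06
vertex -1.678 -3.718 3.753
vertex -2.822 -3.695 1.888
endloop
endfacet
facet normal 0.181 -0.718 -0.672
outer loop
vertex -1.362 -2.502 1.007
vertex -1.491 -4.457 3.06
vertex -2.822 -3.695 1.888
endloop
endfacet
facet normal -0.702 -0.573 0.424
outer loop
vertex -2.822 -3.695 1.888
vertex -1.678 -3.718 3.753
vertex -3.008 -2.955 2.58
endloop
endfacet
facet normal -0.689 0.395 -0.607
outer loop
vertex -3.008 -2.955 2.58
vertex -1.362 -2.502 1.007
vertex -2.822 -3.695 1.888
endloop
endfacet
facet normal 0.689 -0.395 0.607
outer loop
vertex -1.491 -4.457 3.06
vertex -0.218 -2.525 2.872
vertex -1.678 -3.718 3.753
endloop
endfacet
facet normal 0.181 -0.718 -0.672
outer loop
vertex -0.032 -3.265 2.18
vertex -1.491 -4.457 3.06
vertex -1.362 -2.502 1.007
endloop
endfacet
facet normal 0.689 -0.395 0.608
outer loop
vertex -0.032 -3.265 2.18
vertex -0.218 -2.525 2.872
vertex -1.491 -4.457 3.06
endloop
endfacet
facet normal -0.181 0.718 0.672
outer loop
vertex -1.678 -3.718 3.753
vertex -0.218 -2.525 2.872
vertex -3.008 -2.955 2.58
endloop
endfacet
facet normal -0.689 0.395 -0.607
outer loop
vertex -1.549 -1.763 1.7
vertex -1.362 -2.502 1.007
vertex -3.008 -2.955 2.58
endloop
endfacet
facet normal -0.181 0.718 0.672
outer loop
vertex -3.008 -2.955 2.58
vertex -0.218 -2.525 2.872
vertex -1.549 -1.763 1.7
endloop
endfacet
facet normal 0.702 0.574 -0.422
outer loop
vertex -1.549 -1.763 1.7
vertex -0.032 -3.265 2.18
vertex -1.362 -2.502 1.007
endloop
endfacet
facet normal 0.701 0.573 -0.424
outer loop
vertex -0.218 -2.525 2.872
vertex -0.032 -3.265 2.18
vertex -1.549 -1.763 1.7
endloop
endfacet
facet normal 0.022 -0.704 -0.710
outer loop
vertex -0.542 -4.427 -3.764
vertex -0.999 -4.676 -3.531
vertex -1.066 -4.275 -3.931
endloop
endfacet
facet normal 0.377 0.813 -0.444
outer loop
vertex -0.542 -4.427 -3.764
vertex -1.066 -4.275 -3.931
vertex -1.041 -3.324 -2.169
endloop
endfacet
facet normal 0.022 -0.704 -0.710
outer loop
vertex -1.066 -4.275 -3.931
vertex -0.999 -4.676 -3.531
vertex -1.522 -4.524 -3.698
endloop
endfacet
facet normal -0.585 0.717 -0.379
outer loop
vertex -1.066 -4.275 -3.931
vertex -1.522 -4.524 -3.698
vertex -1.041 -3.324 -2.169
endloop
endfacet
facet normal 0.022 -0.704 -0.710
outer loop
vertex -1.522 -4.524 -3.698
vertex -0.999 -4.676 -3.531
vertex -1.456 -4.925 -3.298
endloop
endfacet
facet normal -0.967 0.081 0.241
outer loop
vertex -1.522 -4.524 -3.698
vertex -1.456 -4.925 -3.298
vertex -1.041 -3.324 -2.169
endloop
endfacet
facet normal 0.021 -0.703 -0.710
outer loop
vertex -1.456 -4.925 -3.298
vertex -0.999 -4.676 -3.531
vertex -0.932 -5.077 -3.132
endloop
endfacet
facet normal -0.387 -0.462 0.798
outer loop
vertex -1.456 -4.925 -3.298
vertex -0.932 -5.077 -3.132
vertex -1.041 -3.324 -2.169
endloop
endfacet
facet normal 0.023 -0.703 -0.711
outer loop
vertex -0.932 -5.077 -3.132
vertex -0.999 -4.676 -3.531
vertex -0.476 -4.828 -3.364
endloop
endfacet
facet normal 0.573 -0.367 0.733
outer loop
vertex -0.932 -5.077 -3.132
vertex -0.476 -4.828 -3.364
vertex -1.041 -3.324 -2.169
endloop
endfacet
facet normal 0.022 -0.704 -0.710
outer loop
vertex -0.476 -4.828 -3.364
vertex -0.999 -4.676 -3.531
vertex -0.542 -4.427 -3.764
endloop
endfacet
facet normal 0.956 0.270 0.113
outer loop
vertex -0.476 -4.828 -3.364
vertex -0.542 -4.427 -3.764
vertex -1.041 -3.324 -2.169
endloop
endfacet

endsolid


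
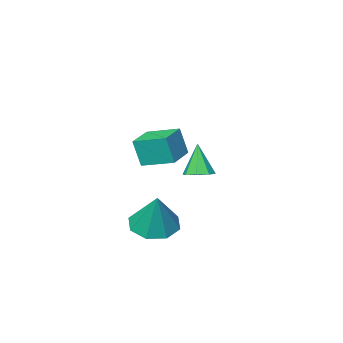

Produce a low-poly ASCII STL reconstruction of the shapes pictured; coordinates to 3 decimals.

solid 
facet normal 0.130 0.272 -0.953
outer loop
vertex -2.011 -1.654 -2.153
vertex -2.48 -2.159 -2.361
vertex -2.529 -1.467 -2.17
endloop
endfacet
facet normal 0.247 0.740 0.626
outer loop
vertex -2.011 -1.654 -2.153
vertex -2.529 -1.467 -2.17
vertex -2.7 -2.621 -0.739
endloop
endfacet
facet normal 0.130 0.272 -0.953
outer loop
vertex -2.529 -1.467 -2.17
vertex -2.48 -2.159 -2.361
vertex -3.019 -1.685 -2.299
endloop
endfacet
facet normal -0.458 0.718 0.524
outer loop
vertex -2.529 -1.467 -2.17
vertex -3.019 -1.685 -2.299
vertex -2.7 -2.621 -0.739
endloop
endfacet
facet normal 0.128 0.270 -0.954
outer loop
vertex -3.019 -1.685 -2.299
vertex -2.48 -2.159 -2.361
vertex -3.193 -2.182 -2.463
endloop
endfacet
facet normal -0.922 0.218 0.319
outer loop
vertex -3.019 -1.685 -2.299
vertex -3.193 -2.182 -2.463
vertex -2.7 -2.621 -0.739
endloop
endfacet
facet normal 0.128 0.272 -0.954
outer loop
vertex -3.193 -2.182 -2.463
vertex -2.48 -2.159 -2.361
vertex -2.949 -2.665 -2.568
endloop
endfacet
facet normal -0.873 -0.469 0.130
outer loop
vertex -3.193 -2.182 -2.463
vertex -2.949 -2.665 -2.568
vertex -2.7 -2.621 -0.739
endloop
endfacet
facet normal 0.129 0.271 -0.954
outer loop
vertex -2.949 -2.665 -2.568
vertex -2.48 -2.159 -2.361
vertex -2.431 -2.852 -2.551
endloop
endfacet
facet normal -0.341 -0.938 0.069
outer loop
vertex -2.949 -2.665 -2.568
vertex -2.431 -2.852 -2.551
vertex -2.7 -2.621 -0.739
endloop
endfacet
facet normal 0.129 0.271 -0.954
outer loop
vertex -2.431 -2.852 -2.551
vertex -2.48 -2.159 -2.361
vertex -1.942 -2.633 -2.423
endloop
endfacet
facet normal 0.365 -0.915 0.171
outer loop
vertex -2.431 -2.852 -2.551
vertex -1.942 -2.633 -2.423
vertex -2.7 -2.621 -0.739
endloop
endfacet
facet normal 0.130 0.272 -0.954
outer loop
vertex -1.942 -2.633 -2.423
vertex -2.48 -2.159 -2.361
vertex -1.768 -2.137 -2.258
endloop
endfacet
facet normal 0.828 -0.416 0.376
outer loop
vertex -1.942 -2.633 -2.423
vertex -1.768 -2.137 -2.258
vertex -2.7 -2.621 -0.739
endloop
endfacet
facet normal 0.130 0.272 -0.953
outer loop
vertex -1.768 -2.137 -2.258
vertex -2.48 -2.159 -2.361
vertex -2.011 -1.654 -2.153
endloop
endfacet
facet normal 0.780 0.270 0.565
outer loop
vertex -1.768 -2.137 -2.258
vertex -2.011 -1.654 -2.153
vertex -2.7 -2.621 -0.739
endloop
endfacet
facet normal -0.184 -0.411 -0.893
outer loop
vertex 3.352 1.543 -2.338
vertex 2.629 2.305 -2.54
vertex 3.68 2.196 -2.706
endloop
endfacet
facet normal 0.885 -0.210 0.416
outer loop
vertex 3.352 1.543 -2.338
vertex 3.68 2.196 -2.706
vertex 2.991 3.115 -0.78
endloop
endfacet
facet normal -0.184 -0.411 -0.893
outer loop
vertex 3.68 2.196 -2.706
vertex 2.629 2.305 -2.54
vertex 3.393 2.914 -2.977
endloop
endfacet
facet normal 0.903 0.409 0.128
outer loop
vertex 3.68 2.196 -2.706
vertex 3.393 2.914 -2.977
vertex 2.991 3.115 -0.78
endloop
endfacet
facet normal -0.183 -0.411 -0.893
outer loop
vertex 3.393 2.914 -2.977
vertex 2.629 2.305 -2.54
vertex 2.658 3.275 -2.992
endloop
endfacet
facet normal 0.441 0.898 -0.001
outer loop
vertex 3.393 2.914 -2.977
vertex 2.658 3.275 -2.992
vertex 2.991 3.115 -0.78
endloop
endfacet
facet normal -0.184 -0.411 -0.893
outer loop
vertex 2.658 3.275 -2.992
vertex 2.629 2.305 -2.54
vertex 1.906 3.068 -2.742
endloop
endfacet
facet normal -0.231 0.967 0.105
outer loop
vertex 2.658 3.275 -2.992
vertex 1.906 3.068 -2.742
vertex 2.991 3.115 -0.78
endloop
endfacet
facet normal -0.184 -0.411 -0.893
outer loop
vertex 1.906 3.068 -2.742
vertex 2.629 2.305 -2.54
vertex 1.578 2.414 -2.373
endloop
endfacet
facet normal -0.720 0.578 0.384
outer loop
vertex 1.906 3.068 -2.742
vertex 1.578 2.414 -2.373
vertex 2.991 3.115 -0.78
endloop
endfacet
facet normal -0.184 -0.410 -0.893
outer loop
vertex 1.578 2.414 -2.373
vertex 2.629 2.305 -2.54
vertex 1.865 1.697 -2.103
endloop
endfacet
facet normal -0.738 -0.042 0.673
outer loop
vertex 1.578 2.414 -2.373
vertex 1.865 1.697 -2.103
vertex 2.991 3.115 -0.78
endloop
endfacet
facet normal -0.184 -0.411 -0.893
outer loop
vertex 1.865 1.697 -2.103
vertex 2.629 2.305 -2.54
vertex 2.6 1.336 -2.088
endloop
endfacet
facet normal -0.276 -0.529 0.802
outer loop
vertex 1.865 1.697 -2.103
vertex 2.6 1.336 -2.088
vertex 2.991 3.115 -0.78
endloop
endfacet
facet normal -0.184 -0.411 -0.893
outer loop
vertex 2.6 1.336 -2.088
vertex 2.629 2.305 -2.54
vertex 3.352 1.543 -2.338
endloop
endfacet
facet normal 0.396 -0.599 0.696
outer loop
vertex 2.6 1.336 -2.088
vertex 3.352 1.543 -2.338
vertex 2.991 3.115 -0.78
endloop
endfacet
facet normal -0.824 -0.565 0.045
outer loop
vertex 1.278 -0.387 1.391
vertex 0.467 0.827 1.777
vertex 1.034 -0.135 0.087
endloop
endfacet
facet normal 0.537 -0.804 -0.256
outer loop
vertex 2.213 0.673 0.023
vertex 1.278 -0.387 1.391
vertex 1.034 -0.135 0.087
endloop
endfacet
facet normal -0.824 -0.565 0.045
outer loop
vertex 1.034 -0.135 0.087
vertex 0.467 0.827 1.777
vertex 0.223 1.079 0.474
endloop
endfacet
facet normal -0.181 0.187 -0.966
outer loop
vertex 0.223 1.079 0.474
vertex 2.213 0.673 0.023
vertex 1.034 -0.135 0.087
endloop
endfacet
facet normal 0.180 -0.187 0.966
outer loop
vertex 1.278 -0.387 1.391
vertex 1.646 1.635 1.713
vertex 0.467 0.827 1.777
endloop
endfacet
facet normal 0.537 -0.804 -0.256
outer loop
vertex 2.457 0.421 1.326
vertex 1.278 -0.387 1.391
vertex 2.213 0.673 0.023
endloop
endfacet
facet normal 0.181 -0.187 0.966
outer loop
vertex 2.457 0.421 1.326
vertex 1.646 1.635 1.713
vertex 1.278 -0.387 1.391
endloop
endfacet
facet normal -0.537 0.804 0.256
outer loop
vertex 0.467 0.827 1.777
vertex 1.646 1.635 1.713
vertex 0.223 1.079 0.474
endloop
endfacet
facet normal -0.181 0.186 -0.966
outer loop
vertex 1.402 1.887 0.409
vertex 2.213 0.673 0.023
vertex 0.223 1.079 0.474
endloop
endfacet
facet normal -0.537 0.804 0.256
outer loop
vertex 0.223 1.079 0.474
vertex 1.646 1.635 1.713
vertex 1.402 1.887 0.409
endloop
endfacet
facet normal 0.824 0.565 -0.045
outer loop
vertex 1.402 1.887 0.409
vertex 2.457 0.421 1.326
vertex 2.213 0.673 0.023
endloop
endfacet
facet normal 0.824 0.565 -0.045
outer loop
vertex 1.646 1.635 1.713
vertex 2.457 0.421 1.326
vertex 1.402 1.887 0.409
endloop
endfacet

endsolid


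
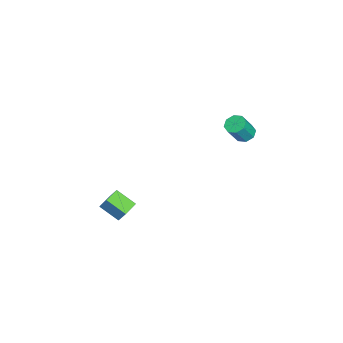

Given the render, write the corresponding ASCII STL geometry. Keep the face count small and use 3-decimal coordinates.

solid 
facet normal -0.915 0.389 0.110
outer loop
vertex 0.419 -3.582 -2.324
vertex 0.759 -2.601 -2.964
vertex 0.159 -3.982 -3.075
endloop
endfacet
facet normal -0.278 -0.805 0.525
outer loop
vertex 1.001 -4.339 -3.176
vertex 0.419 -3.582 -2.324
vertex 0.159 -3.982 -3.075
endloop
endfacet
facet normal -0.915 0.389 0.110
outer loop
vertex 0.159 -3.982 -3.075
vertex 0.759 -2.601 -2.964
vertex 0.499 -3.001 -3.715
endloop
endfacet
facet normal -0.292 -0.450 -0.844
outer loop
vertex 0.499 -3.001 -3.715
vertex 1.001 -4.339 -3.176
vertex 0.159 -3.982 -3.075
endloop
endfacet
facet normal 0.292 0.450 0.844
outer loop
vertex 0.419 -3.582 -2.324
vertex 1.601 -2.958 -3.065
vertex 0.759 -2.601 -2.964
endloop
endfacet
facet normal -0.278 -0.805 0.525
outer loop
vertex 1.261 -3.939 -2.425
vertex 0.419 -3.582 -2.324
vertex 1.001 -4.339 -3.176
endloop
endfacet
facet normal 0.292 0.450 0.844
outer loop
vertex 1.261 -3.939 -2.425
vertex 1.601 -2.958 -3.065
vertex 0.419 -3.582 -2.324
endloop
endfacet
facet normal 0.278 0.805 -0.525
outer loop
vertex 0.759 -2.601 -2.964
vertex 1.601 -2.958 -3.065
vertex 0.499 -3.001 -3.715
endloop
endfacet
facet normal -0.292 -0.450 -0.844
outer loop
vertex 1.341 -3.358 -3.816
vertex 1.001 -4.339 -3.176
vertex 0.499 -3.001 -3.715
endloop
endfacet
facet normal 0.278 0.805 -0.525
outer loop
vertex 0.499 -3.001 -3.715
vertex 1.601 -2.958 -3.065
vertex 1.341 -3.358 -3.816
endloop
endfacet
facet normal 0.915 -0.389 -0.110
outer loop
vertex 1.341 -3.358 -3.816
vertex 1.261 -3.939 -2.425
vertex 1.001 -4.339 -3.176
endloop
endfacet
facet normal 0.915 -0.389 -0.110
outer loop
vertex 1.601 -2.958 -3.065
vertex 1.261 -3.939 -2.425
vertex 1.341 -3.358 -3.816
endloop
endfacet
facet normal -0.434 0.340 -0.835
outer loop
vertex 0.94 3.016 2.784
vertex 0.603 2.569 2.777
vertex 0.576 3.082 3.0
endloop
endfacet
facet normal 0.300 0.928 0.222
outer loop
vertex 0.94 3.016 2.784
vertex 0.576 3.082 3.0
vertex 1.474 2.598 3.81
endloop
endfacet
facet normal 0.300 0.928 0.222
outer loop
vertex 1.474 2.598 3.81
vertex 0.576 3.082 3.0
vertex 1.11 2.664 4.026
endloop
endfacet
facet normal 0.434 -0.340 0.835
outer loop
vertex 1.474 2.598 3.81
vertex 1.11 2.664 4.026
vertex 1.137 2.151 3.803
endloop
endfacet
facet normal -0.435 0.340 -0.834
outer loop
vertex 0.576 3.082 3.0
vertex 0.603 2.569 2.777
vertex 0.228 2.847 3.086
endloop
endfacet
facet normal -0.389 0.764 0.514
outer loop
vertex 0.576 3.082 3.0
vertex 0.228 2.847 3.086
vertex 1.11 2.664 4.026
endloop
endfacet
facet normal -0.389 0.764 0.514
outer loop
vertex 1.11 2.664 4.026
vertex 0.228 2.847 3.086
vertex 0.762 2.429 4.112
endloop
endfacet
facet normal 0.435 -0.340 0.834
outer loop
vertex 1.11 2.664 4.026
vertex 0.762 2.429 4.112
vertex 1.137 2.151 3.803
endloop
endfacet
facet normal -0.434 0.341 -0.834
outer loop
vertex 0.228 2.847 3.086
vertex 0.603 2.569 2.777
vertex 0.099 2.45 2.991
endloop
endfacet
facet normal -0.849 0.155 0.505
outer loop
vertex 0.228 2.847 3.086
vertex 0.099 2.45 2.991
vertex 0.762 2.429 4.112
endloop
endfacet
facet normal -0.849 0.155 0.505
outer loop
vertex 0.762 2.429 4.112
vertex 0.099 2.45 2.991
vertex 0.633 2.032 4.017
endloop
endfacet
facet normal 0.434 -0.341 0.834
outer loop
vertex 0.762 2.429 4.112
vertex 0.633 2.032 4.017
vertex 1.137 2.151 3.803
endloop
endfacet
facet normal -0.434 0.341 -0.834
outer loop
vertex 0.099 2.45 2.991
vertex 0.603 2.569 2.777
vertex 0.266 2.122 2.77
endloop
endfacet
facet normal -0.812 -0.548 0.200
outer loop
vertex 0.099 2.45 2.991
vertex 0.266 2.122 2.77
vertex 0.633 2.032 4.017
endloop
endfacet
facet normal -0.812 -0.548 0.200
outer loop
vertex 0.633 2.032 4.017
vertex 0.266 2.122 2.77
vertex 0.8 1.704 3.796
endloop
endfacet
facet normal 0.434 -0.341 0.834
outer loop
vertex 0.633 2.032 4.017
vertex 0.8 1.704 3.796
vertex 1.137 2.151 3.803
endloop
endfacet
facet normal -0.434 0.340 -0.835
outer loop
vertex 0.266 2.122 2.77
vertex 0.603 2.569 2.777
vertex 0.63 2.056 2.554
endloop
endfacet
facet normal -0.300 -0.928 -0.222
outer loop
vertex 0.266 2.122 2.77
vertex 0.63 2.056 2.554
vertex 0.8 1.704 3.796
endloop
endfacet
facet normal -0.300 -0.928 -0.222
outer loop
vertex 0.8 1.704 3.796
vertex 0.63 2.056 2.554
vertex 1.164 1.638 3.58
endloop
endfacet
facet normal 0.434 -0.340 0.835
outer loop
vertex 0.8 1.704 3.796
vertex 1.164 1.638 3.58
vertex 1.137 2.151 3.803
endloop
endfacet
facet normal -0.435 0.340 -0.834
outer loop
vertex 0.63 2.056 2.554
vertex 0.603 2.569 2.777
vertex 0.978 2.291 2.468
endloop
endfacet
facet normal 0.389 -0.764 -0.514
outer loop
vertex 0.63 2.056 2.554
vertex 0.978 2.291 2.468
vertex 1.164 1.638 3.58
endloop
endfacet
facet normal 0.389 -0.764 -0.514
outer loop
vertex 1.164 1.638 3.58
vertex 0.978 2.291 2.468
vertex 1.512 1.873 3.494
endloop
endfacet
facet normal 0.435 -0.340 0.834
outer loop
vertex 1.164 1.638 3.58
vertex 1.512 1.873 3.494
vertex 1.137 2.151 3.803
endloop
endfacet
facet normal -0.434 0.341 -0.834
outer loop
vertex 0.978 2.291 2.468
vertex 0.603 2.569 2.777
vertex 1.107 2.688 2.563
endloop
endfacet
facet normal 0.849 -0.155 -0.505
outer loop
vertex 0.978 2.291 2.468
vertex 1.107 2.688 2.563
vertex 1.512 1.873 3.494
endloop
endfacet
facet normal 0.849 -0.155 -0.505
outer loop
vertex 1.512 1.873 3.494
vertex 1.107 2.688 2.563
vertex 1.641 2.27 3.589
endloop
endfacet
facet normal 0.434 -0.341 0.834
outer loop
vertex 1.512 1.873 3.494
vertex 1.641 2.27 3.589
vertex 1.137 2.151 3.803
endloop
endfacet
facet normal -0.434 0.341 -0.834
outer loop
vertex 1.107 2.688 2.563
vertex 0.603 2.569 2.777
vertex 0.94 3.016 2.784
endloop
endfacet
facet normal 0.812 0.548 -0.200
outer loop
vertex 1.107 2.688 2.563
vertex 0.94 3.016 2.784
vertex 1.641 2.27 3.589
endloop
endfacet
facet normal 0.812 0.548 -0.200
outer loop
vertex 1.641 2.27 3.589
vertex 0.94 3.016 2.784
vertex 1.474 2.598 3.81
endloop
endfacet
facet normal 0.434 -0.341 0.834
outer loop
vertex 1.641 2.27 3.589
vertex 1.474 2.598 3.81
vertex 1.137 2.151 3.803
endloop
endfacet

endsolid


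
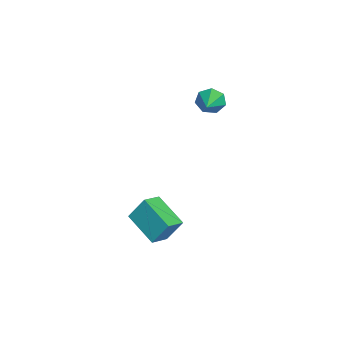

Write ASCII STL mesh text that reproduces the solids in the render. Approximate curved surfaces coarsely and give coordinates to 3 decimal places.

solid 
facet normal -0.932 0.010 -0.361
outer loop
vertex -4.588 2.757 1.954
vertex -4.855 3.139 2.653
vertex -4.575 3.486 1.94
endloop
endfacet
facet normal 0.678 -0.026 -0.735
outer loop
vertex -4.588 2.757 1.954
vertex -4.575 3.486 1.94
vertex -3.065 3.121 3.347
endloop
endfacet
facet normal -0.932 0.010 -0.361
outer loop
vertex -4.575 3.486 1.94
vertex -4.855 3.139 2.653
vertex -4.773 3.954 2.463
endloop
endfacet
facet normal 0.564 0.710 -0.422
outer loop
vertex -4.575 3.486 1.94
vertex -4.773 3.954 2.463
vertex -3.065 3.121 3.347
endloop
endfacet
facet normal -0.932 0.009 -0.362
outer loop
vertex -4.773 3.954 2.463
vertex -4.855 3.139 2.653
vertex -5.033 3.809 3.128
endloop
endfacet
facet normal 0.283 0.908 0.309
outer loop
vertex -4.773 3.954 2.463
vertex -5.033 3.809 3.128
vertex -3.065 3.121 3.347
endloop
endfacet
facet normal -0.932 0.009 -0.363
outer loop
vertex -5.033 3.809 3.128
vertex -4.855 3.139 2.653
vertex -5.159 3.16 3.435
endloop
endfacet
facet normal 0.046 0.420 0.906
outer loop
vertex -5.033 3.809 3.128
vertex -5.159 3.16 3.435
vertex -3.065 3.121 3.347
endloop
endfacet
facet normal -0.932 0.009 -0.363
outer loop
vertex -5.159 3.16 3.435
vertex -4.855 3.139 2.653
vertex -5.056 2.495 3.153
endloop
endfacet
facet normal 0.032 -0.386 0.922
outer loop
vertex -5.159 3.16 3.435
vertex -5.056 2.495 3.153
vertex -3.065 3.121 3.347
endloop
endfacet
facet normal -0.932 0.010 -0.362
outer loop
vertex -5.056 2.495 3.153
vertex -4.855 3.139 2.653
vertex -4.802 2.316 2.494
endloop
endfacet
facet normal 0.251 -0.905 0.343
outer loop
vertex -5.056 2.495 3.153
vertex -4.802 2.316 2.494
vertex -3.065 3.121 3.347
endloop
endfacet
facet normal -0.932 0.010 -0.361
outer loop
vertex -4.802 2.316 2.494
vertex -4.855 3.139 2.653
vertex -4.588 2.757 1.954
endloop
endfacet
facet normal 0.539 -0.744 -0.394
outer loop
vertex -4.802 2.316 2.494
vertex -4.588 2.757 1.954
vertex -3.065 3.121 3.347
endloop
endfacet
facet normal -0.632 -0.658 0.408
outer loop
vertex -0.949 0.148 -2.598
vertex -1.863 0.793 -2.974
vertex -0.97 -0.701 -4.001
endloop
endfacet
facet normal 0.774 -0.547 0.319
outer loop
vertex 0.403 0.727 -4.886
vertex -0.949 0.148 -2.598
vertex -0.97 -0.701 -4.001
endloop
endfacet
facet normal -0.632 -0.658 0.408
outer loop
vertex -0.97 -0.701 -4.001
vertex -1.863 0.793 -2.974
vertex -1.884 -0.056 -4.377
endloop
endfacet
facet normal -0.013 -0.518 -0.856
outer loop
vertex -1.884 -0.056 -4.377
vertex 0.403 0.727 -4.886
vertex -0.97 -0.701 -4.001
endloop
endfacet
facet normal 0.013 0.518 0.856
outer loop
vertex -0.949 0.148 -2.598
vertex -0.49 2.221 -3.859
vertex -1.863 0.793 -2.974
endloop
endfacet
facet normal 0.774 -0.547 0.319
outer loop
vertex 0.424 1.576 -3.483
vertex -0.949 0.148 -2.598
vertex 0.403 0.727 -4.886
endloop
endfacet
facet normal 0.013 0.518 0.856
outer loop
vertex 0.424 1.576 -3.483
vertex -0.49 2.221 -3.859
vertex -0.949 0.148 -2.598
endloop
endfacet
facet normal -0.774 0.547 -0.319
outer loop
vertex -1.863 0.793 -2.974
vertex -0.49 2.221 -3.859
vertex -1.884 -0.056 -4.377
endloop
endfacet
facet normal -0.013 -0.518 -0.856
outer loop
vertex -0.511 1.372 -5.262
vertex 0.403 0.727 -4.886
vertex -1.884 -0.056 -4.377
endloop
endfacet
facet normal -0.774 0.547 -0.319
outer loop
vertex -1.884 -0.056 -4.377
vertex -0.49 2.221 -3.859
vertex -0.511 1.372 -5.262
endloop
endfacet
facet normal 0.632 0.658 -0.408
outer loop
vertex -0.511 1.372 -5.262
vertex 0.424 1.576 -3.483
vertex 0.403 0.727 -4.886
endloop
endfacet
facet normal 0.632 0.658 -0.408
outer loop
vertex -0.49 2.221 -3.859
vertex 0.424 1.576 -3.483
vertex -0.511 1.372 -5.262
endloop
endfacet

endsolid


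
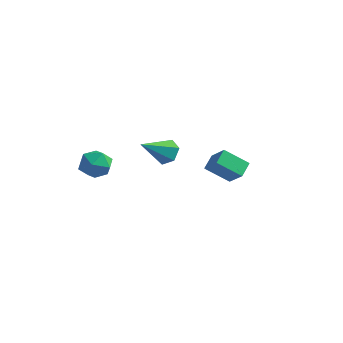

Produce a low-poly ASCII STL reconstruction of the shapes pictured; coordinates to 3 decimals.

solid 
facet normal 0.200 0.880 -0.430
outer loop
vertex -2.074 -2.981 -0.822
vertex -2.794 -2.679 -0.539
vertex -2.105 -2.611 -0.079
endloop
endfacet
facet normal 0.802 0.547 -0.239
outer loop
vertex -2.074 -2.981 -0.822
vertex -2.105 -2.611 -0.079
vertex -1.661 -3.306 -0.179
endloop
endfacet
facet normal 0.818 -0.085 -0.569
outer loop
vertex -2.074 -2.981 -0.822
vertex -1.661 -3.306 -0.179
vertex -2.075 -3.803 -0.7
endloop
endfacet
facet normal 0.226 -0.143 -0.963
outer loop
vertex -2.074 -2.981 -0.822
vertex -2.075 -3.803 -0.7
vertex -2.775 -3.416 -0.922
endloop
endfacet
facet normal -0.155 0.452 -0.878
outer loop
vertex -2.074 -2.981 -0.822
vertex -2.775 -3.416 -0.922
vertex -2.794 -2.679 -0.539
endloop
endfacet
facet normal 0.775 0.429 0.464
outer loop
vertex -1.661 -3.306 -0.179
vertex -2.105 -2.611 -0.079
vertex -2.125 -3.204 0.502
endloop
endfacet
facet normal -0.199 0.968 0.155
outer loop
vertex -2.105 -2.611 -0.079
vertex -2.794 -2.679 -0.539
vertex -2.825 -2.817 0.28
endloop
endfacet
facet normal -0.775 0.276 -0.569
outer loop
vertex -2.794 -2.679 -0.539
vertex -2.775 -3.416 -0.922
vertex -3.239 -3.314 -0.241
endloop
endfacet
facet normal -0.156 -0.689 -0.708
outer loop
vertex -2.775 -3.416 -0.922
vertex -2.075 -3.803 -0.7
vertex -2.795 -4.009 -0.341
endloop
endfacet
facet normal 0.801 -0.594 -0.070
outer loop
vertex -2.075 -3.803 -0.7
vertex -1.661 -3.306 -0.179
vertex -2.106 -3.941 0.119
endloop
endfacet
facet normal -0.226 0.143 0.963
outer loop
vertex -2.826 -3.639 0.402
vertex -2.125 -3.204 0.502
vertex -2.825 -2.817 0.28
endloop
endfacet
facet normal -0.818 0.085 0.569
outer loop
vertex -2.826 -3.639 0.402
vertex -2.825 -2.817 0.28
vertex -3.239 -3.314 -0.241
endloop
endfacet
facet normal -0.802 -0.547 0.239
outer loop
vertex -2.826 -3.639 0.402
vertex -3.239 -3.314 -0.241
vertex -2.795 -4.009 -0.341
endloop
endfacet
facet normal -0.200 -0.880 0.430
outer loop
vertex -2.826 -3.639 0.402
vertex -2.795 -4.009 -0.341
vertex -2.106 -3.941 0.119
endloop
endfacet
facet normal 0.155 -0.452 0.878
outer loop
vertex -2.826 -3.639 0.402
vertex -2.106 -3.941 0.119
vertex -2.125 -3.204 0.502
endloop
endfacet
facet normal 0.156 0.689 0.708
outer loop
vertex -2.825 -2.817 0.28
vertex -2.125 -3.204 0.502
vertex -2.105 -2.611 -0.079
endloop
endfacet
facet normal -0.801 0.594 0.070
outer loop
vertex -3.239 -3.314 -0.241
vertex -2.825 -2.817 0.28
vertex -2.794 -2.679 -0.539
endloop
endfacet
facet normal -0.775 -0.429 -0.464
outer loop
vertex -2.795 -4.009 -0.341
vertex -3.239 -3.314 -0.241
vertex -2.775 -3.416 -0.922
endloop
endfacet
facet normal 0.199 -0.968 -0.155
outer loop
vertex -2.106 -3.941 0.119
vertex -2.795 -4.009 -0.341
vertex -2.075 -3.803 -0.7
endloop
endfacet
facet normal 0.775 -0.276 0.569
outer loop
vertex -2.125 -3.204 0.502
vertex -2.106 -3.941 0.119
vertex -1.661 -3.306 -0.179
endloop
endfacet
facet normal -0.644 -0.487 0.590
outer loop
vertex 2.22 -0.575 0.992
vertex 1.409 -0.333 0.306
vertex 2.367 -1.285 0.567
endloop
endfacet
facet normal 0.745 -0.223 0.629
outer loop
vertex 3.211 -0.647 -0.206
vertex 2.22 -0.575 0.992
vertex 2.367 -1.285 0.567
endloop
endfacet
facet normal -0.645 -0.487 0.589
outer loop
vertex 2.367 -1.285 0.567
vertex 1.409 -0.333 0.306
vertex 1.556 -1.042 -0.119
endloop
endfacet
facet normal 0.175 -0.845 -0.506
outer loop
vertex 1.556 -1.042 -0.119
vertex 3.211 -0.647 -0.206
vertex 2.367 -1.285 0.567
endloop
endfacet
facet normal -0.176 0.845 0.506
outer loop
vertex 2.22 -0.575 0.992
vertex 2.253 0.305 -0.467
vertex 1.409 -0.333 0.306
endloop
endfacet
facet normal 0.745 -0.223 0.629
outer loop
vertex 3.064 0.062 0.219
vertex 2.22 -0.575 0.992
vertex 3.211 -0.647 -0.206
endloop
endfacet
facet normal -0.175 0.845 0.506
outer loop
vertex 3.064 0.062 0.219
vertex 2.253 0.305 -0.467
vertex 2.22 -0.575 0.992
endloop
endfacet
facet normal -0.745 0.223 -0.629
outer loop
vertex 1.409 -0.333 0.306
vertex 2.253 0.305 -0.467
vertex 1.556 -1.042 -0.119
endloop
endfacet
facet normal 0.175 -0.845 -0.505
outer loop
vertex 2.4 -0.405 -0.892
vertex 3.211 -0.647 -0.206
vertex 1.556 -1.042 -0.119
endloop
endfacet
facet normal -0.744 0.223 -0.629
outer loop
vertex 1.556 -1.042 -0.119
vertex 2.253 0.305 -0.467
vertex 2.4 -0.405 -0.892
endloop
endfacet
facet normal 0.644 0.487 -0.590
outer loop
vertex 2.4 -0.405 -0.892
vertex 3.064 0.062 0.219
vertex 3.211 -0.647 -0.206
endloop
endfacet
facet normal 0.645 0.486 -0.590
outer loop
vertex 2.253 0.305 -0.467
vertex 3.064 0.062 0.219
vertex 2.4 -0.405 -0.892
endloop
endfacet
facet normal 0.215 0.817 -0.534
outer loop
vertex -2.671 2.699 -1.673
vertex -3.281 2.595 -2.078
vertex -3.311 3.005 -1.463
endloop
endfacet
facet normal 0.351 0.096 0.931
outer loop
vertex -2.671 2.699 -1.673
vertex -3.311 3.005 -1.463
vertex -3.659 1.165 -1.142
endloop
endfacet
facet normal 0.215 0.817 -0.534
outer loop
vertex -3.311 3.005 -1.463
vertex -3.281 2.595 -2.078
vertex -3.921 2.901 -1.868
endloop
endfacet
facet normal -0.565 0.244 0.788
outer loop
vertex -3.311 3.005 -1.463
vertex -3.921 2.901 -1.868
vertex -3.659 1.165 -1.142
endloop
endfacet
facet normal 0.215 0.817 -0.536
outer loop
vertex -3.921 2.901 -1.868
vertex -3.281 2.595 -2.078
vertex -3.892 2.49 -2.483
endloop
endfacet
facet normal -0.990 -0.132 0.042
outer loop
vertex -3.921 2.901 -1.868
vertex -3.892 2.49 -2.483
vertex -3.659 1.165 -1.142
endloop
endfacet
facet normal 0.215 0.817 -0.536
outer loop
vertex -3.892 2.49 -2.483
vertex -3.281 2.595 -2.078
vertex -3.252 2.184 -2.693
endloop
endfacet
facet normal -0.500 -0.658 -0.563
outer loop
vertex -3.892 2.49 -2.483
vertex -3.252 2.184 -2.693
vertex -3.659 1.165 -1.142
endloop
endfacet
facet normal 0.216 0.816 -0.535
outer loop
vertex -3.252 2.184 -2.693
vertex -3.281 2.595 -2.078
vertex -2.641 2.288 -2.288
endloop
endfacet
facet normal 0.416 -0.806 -0.421
outer loop
vertex -3.252 2.184 -2.693
vertex -2.641 2.288 -2.288
vertex -3.659 1.165 -1.142
endloop
endfacet
facet normal 0.216 0.817 -0.535
outer loop
vertex -2.641 2.288 -2.288
vertex -3.281 2.595 -2.078
vertex -2.671 2.699 -1.673
endloop
endfacet
facet normal 0.842 -0.429 0.328
outer loop
vertex -2.641 2.288 -2.288
vertex -2.671 2.699 -1.673
vertex -3.659 1.165 -1.142
endloop
endfacet

endsolid
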